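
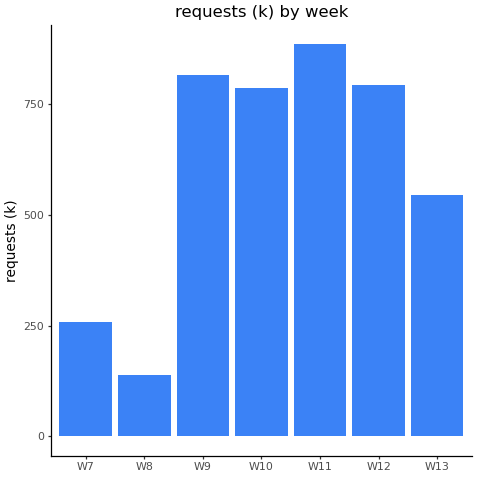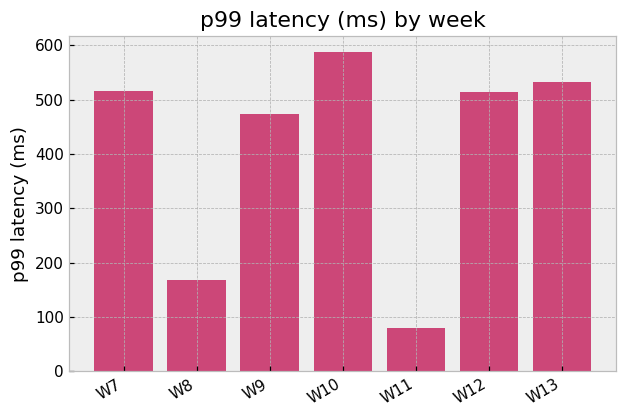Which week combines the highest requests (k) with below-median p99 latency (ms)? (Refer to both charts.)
Chart 2 median p99 latency (ms) ≈ 500; below-median weeks: W8, W9, W11. Among those, W11 has the highest requests (k) (≈ 900).

W11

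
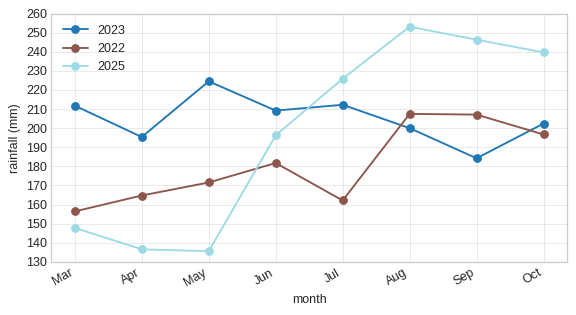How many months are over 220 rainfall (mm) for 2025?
Above 220: Jul, Aug, Sep, Oct.

4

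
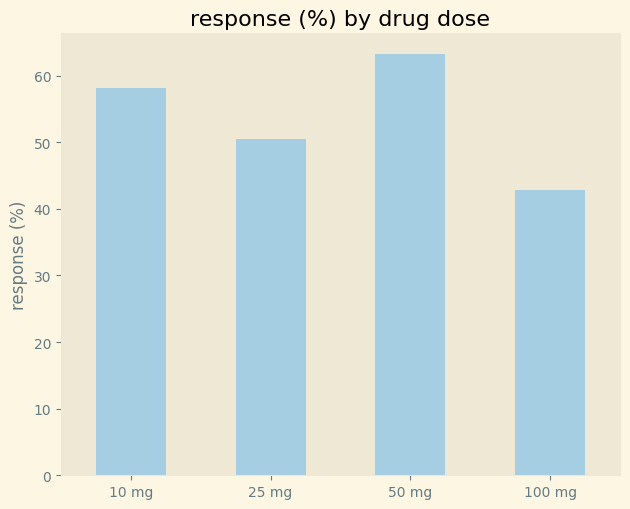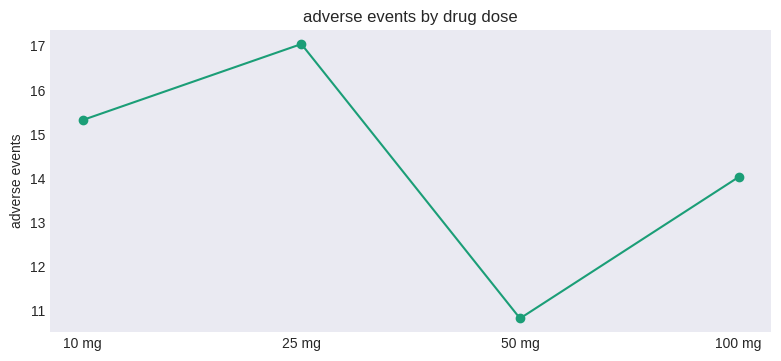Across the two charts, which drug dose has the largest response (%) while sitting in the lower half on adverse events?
Chart 2 median adverse events ≈ 14; below-median drug doses: 50 mg, 100 mg. Among those, 50 mg has the highest response (%) (≈ 60).

50 mg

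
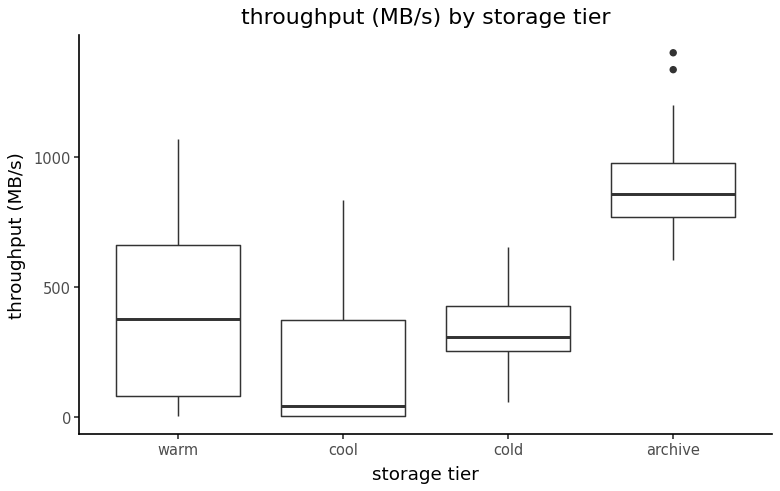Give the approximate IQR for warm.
≈ 600

Q3 ≈ 700, Q1 ≈ 100; IQR ≈ 600.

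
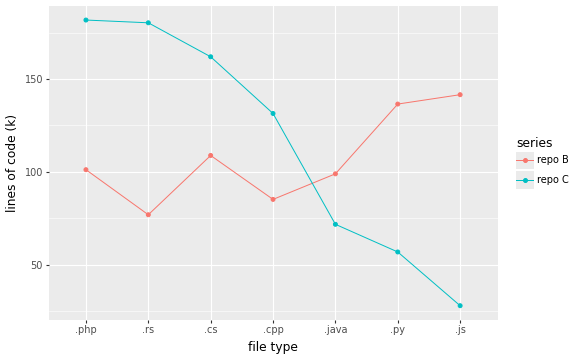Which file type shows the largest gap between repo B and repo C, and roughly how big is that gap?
.js, ≈ 120 k

.js: repo B ≈ 140, repo C ≈ 20 → gap ≈ 120. Next-largest (.rs) is only ≈ 100.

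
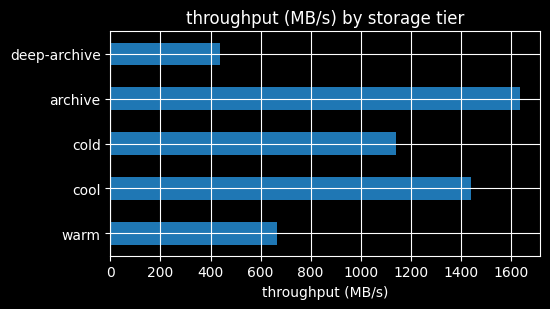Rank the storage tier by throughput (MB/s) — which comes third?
cold

Top 4: archive ≈ 1600, cool ≈ 1400, cold ≈ 1200, warm ≈ 600.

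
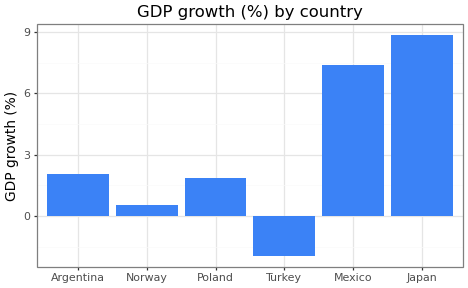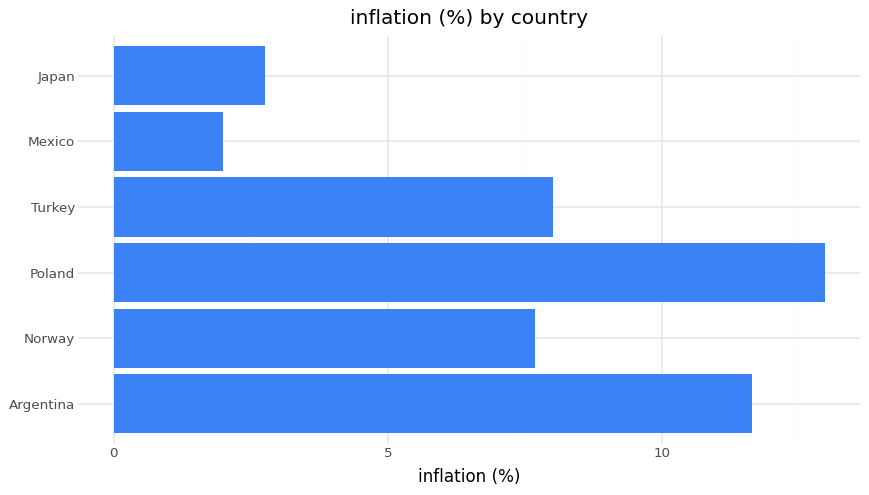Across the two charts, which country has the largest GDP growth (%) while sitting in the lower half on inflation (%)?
Japan

Chart 2 median inflation (%) ≈ 8; below-median countries: Norway, Mexico, Japan. Among those, Japan has the highest GDP growth (%) (≈ 9).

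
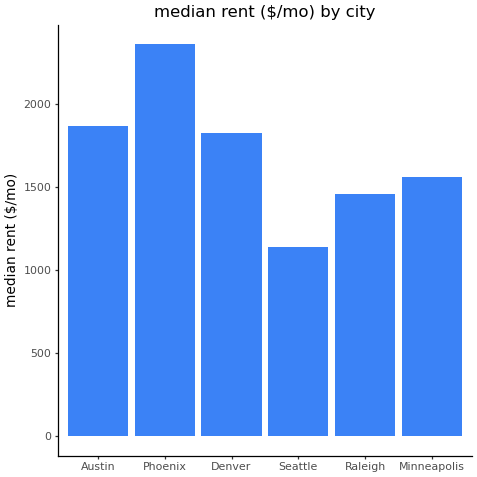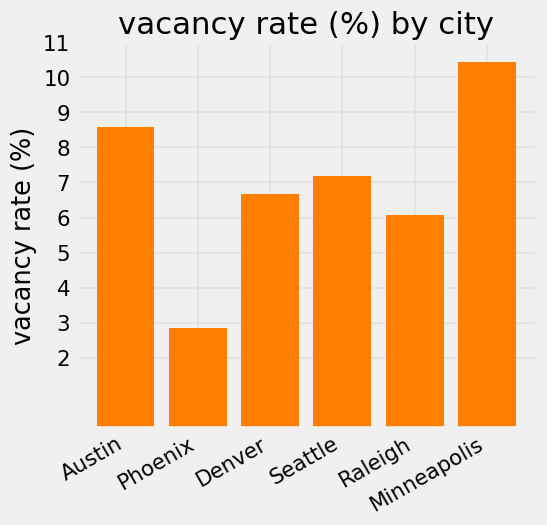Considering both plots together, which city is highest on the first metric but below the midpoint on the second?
Phoenix

Chart 2 median vacancy rate (%) ≈ 7; below-median cities: Phoenix, Denver, Raleigh. Among those, Phoenix has the highest median rent ($/mo) (≈ 2500).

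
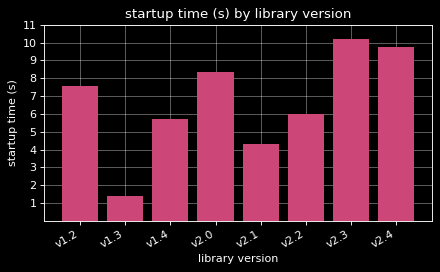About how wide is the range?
≈ 9

Max v2.3 ≈ 10, min v1.3 ≈ 1; range ≈ 9.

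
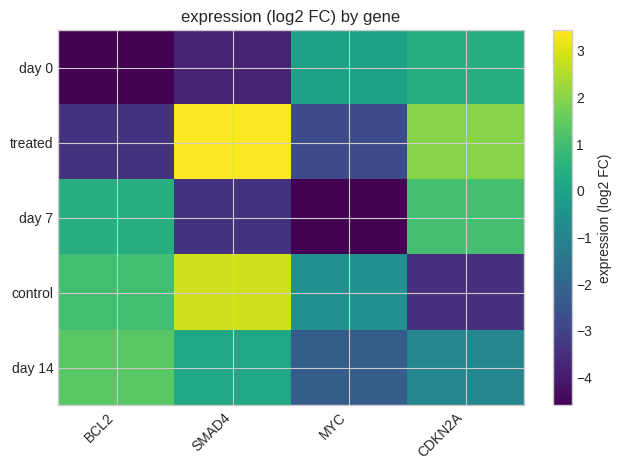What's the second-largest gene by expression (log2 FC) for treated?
Top 3 for treated: SMAD4 ≈ 3, CDKN2A ≈ 2, MYC ≈ -3.

CDKN2A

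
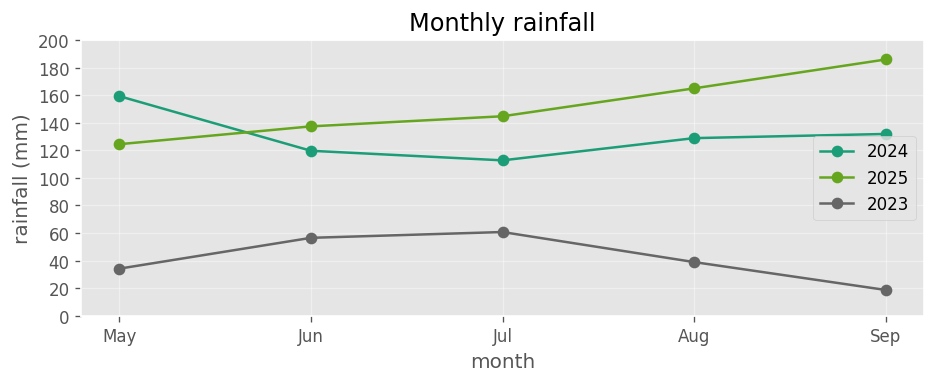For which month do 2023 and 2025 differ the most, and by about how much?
Sep, ≈ 160 mm

Sep: 2023 ≈ 20, 2025 ≈ 180 → gap ≈ 160. Next-largest (Aug) is only ≈ 120.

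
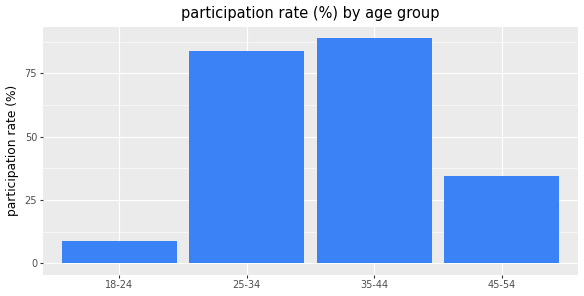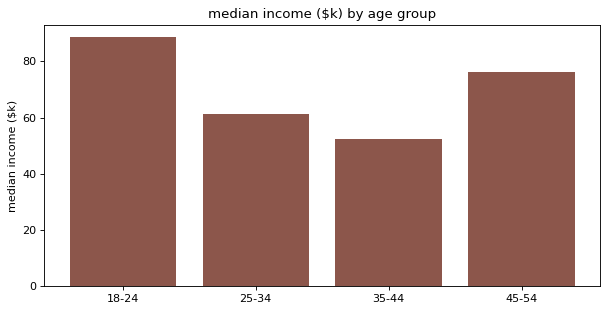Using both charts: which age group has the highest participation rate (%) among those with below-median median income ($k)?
Chart 2 median median income ($k) ≈ 70; below-median age groups: 25-34, 35-44. Among those, 35-44 has the highest participation rate (%) (≈ 90).

35-44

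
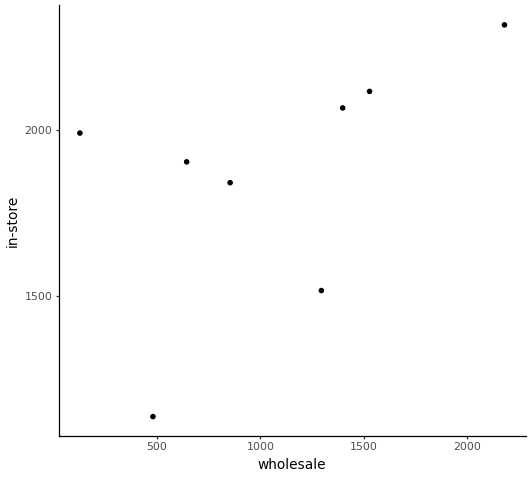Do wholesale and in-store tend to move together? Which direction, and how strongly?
positive, moderate

Points are positively correlated; moderate (|r| ≈ 0.5).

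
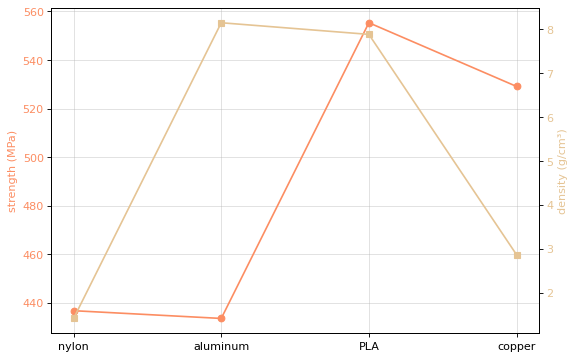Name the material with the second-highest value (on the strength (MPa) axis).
Top 3 (on the strength (MPa) axis): PLA ≈ 560, copper ≈ 520, nylon ≈ 440.

copper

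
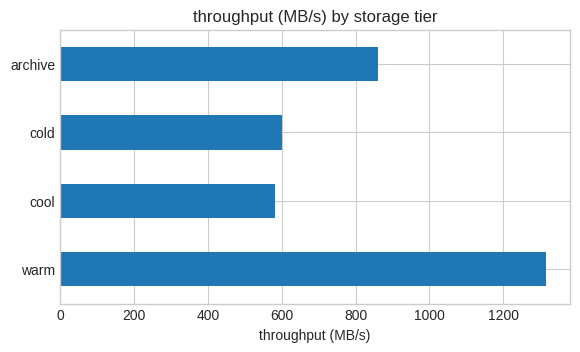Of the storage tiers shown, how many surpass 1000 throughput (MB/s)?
1

Above 1000: warm.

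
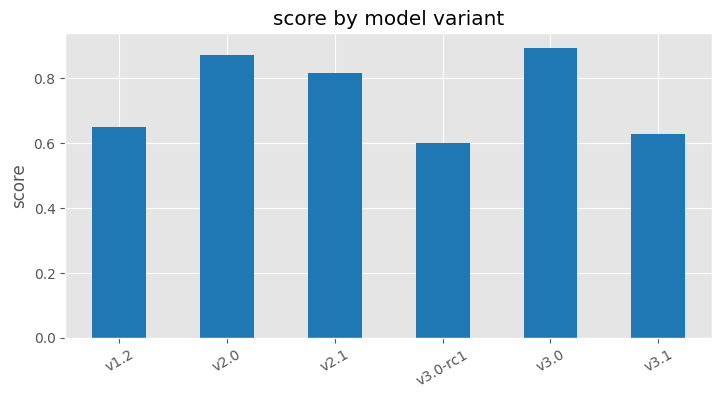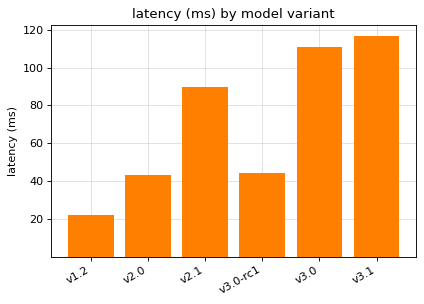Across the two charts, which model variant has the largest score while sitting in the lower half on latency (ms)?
Chart 2 median latency (ms) ≈ 60; below-median model variants: v1.2, v2.0, v3.0-rc1. Among those, v2.0 has the highest score (≈ 0.9).

v2.0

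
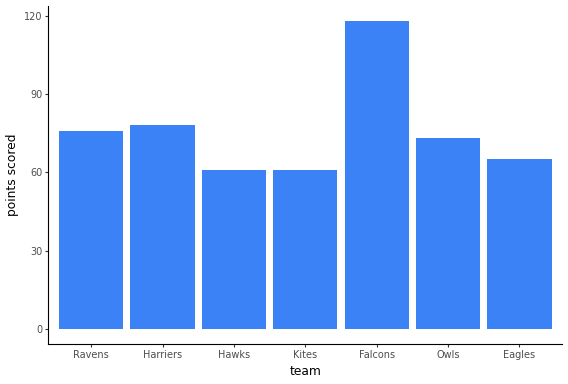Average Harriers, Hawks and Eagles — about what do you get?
(80 + 60 + 60) / 3 ≈ 67.

≈ 67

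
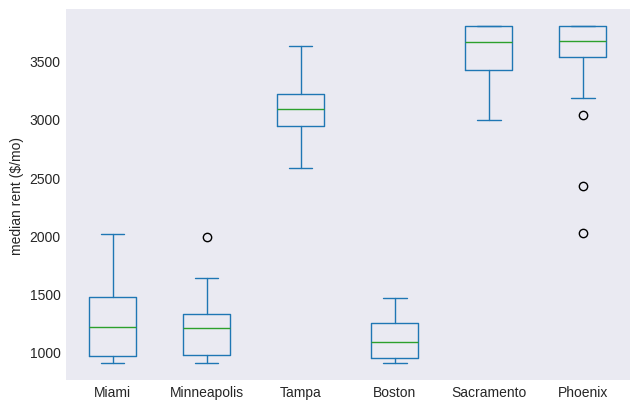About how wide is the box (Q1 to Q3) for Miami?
≈ 500

Q3 ≈ 1500, Q1 ≈ 1000; IQR ≈ 500.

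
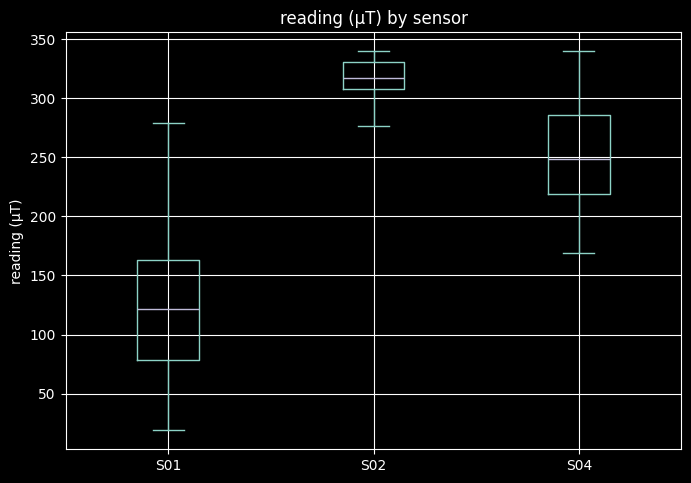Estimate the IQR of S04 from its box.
≈ 60

Q3 ≈ 280, Q1 ≈ 220; IQR ≈ 60.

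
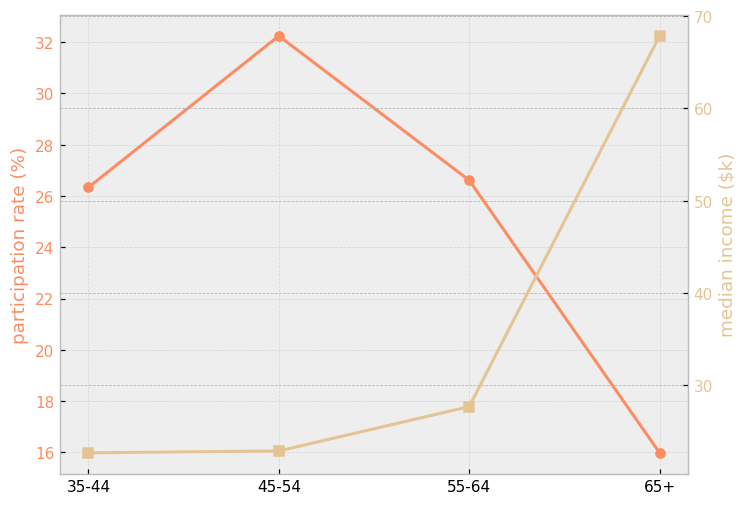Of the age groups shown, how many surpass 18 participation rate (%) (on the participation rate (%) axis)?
3

Above 18: 35-44, 45-54, 55-64.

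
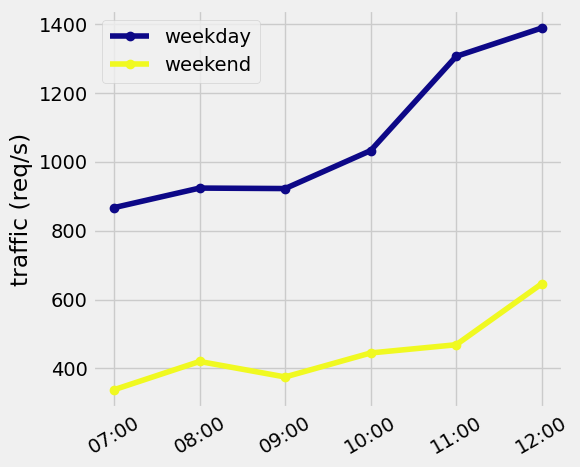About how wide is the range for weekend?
Max 12:00 ≈ 600, min 07:00 ≈ 300; range ≈ 300.

≈ 300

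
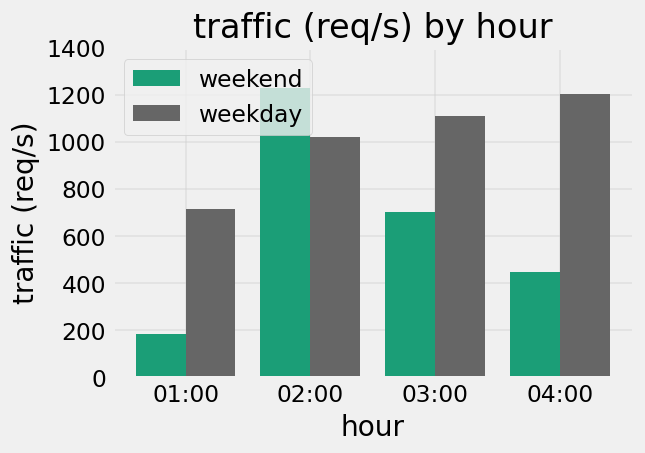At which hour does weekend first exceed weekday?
02:00

01:00: weekend ≈ 200 vs weekday ≈ 800 (not yet); 02:00: weekend ≈ 1200 vs weekday ≈ 1000 (first crossover).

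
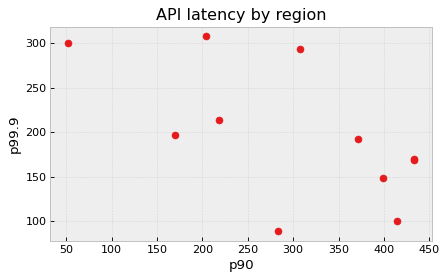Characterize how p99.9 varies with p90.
negative, moderate

Points are negatively correlated; moderate (|r| ≈ 0.6).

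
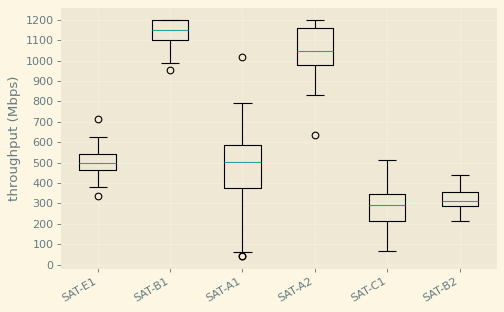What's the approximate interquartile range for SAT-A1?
≈ 200

Q3 ≈ 600, Q1 ≈ 400; IQR ≈ 200.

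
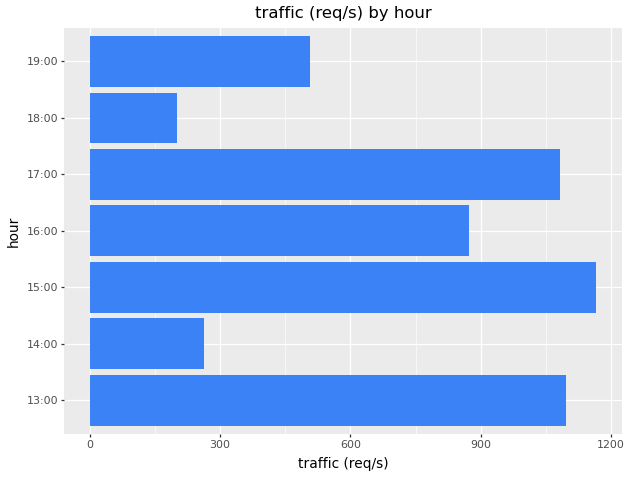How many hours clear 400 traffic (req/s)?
Above 400: 13:00, 15:00, 16:00, 17:00, 19:00.

5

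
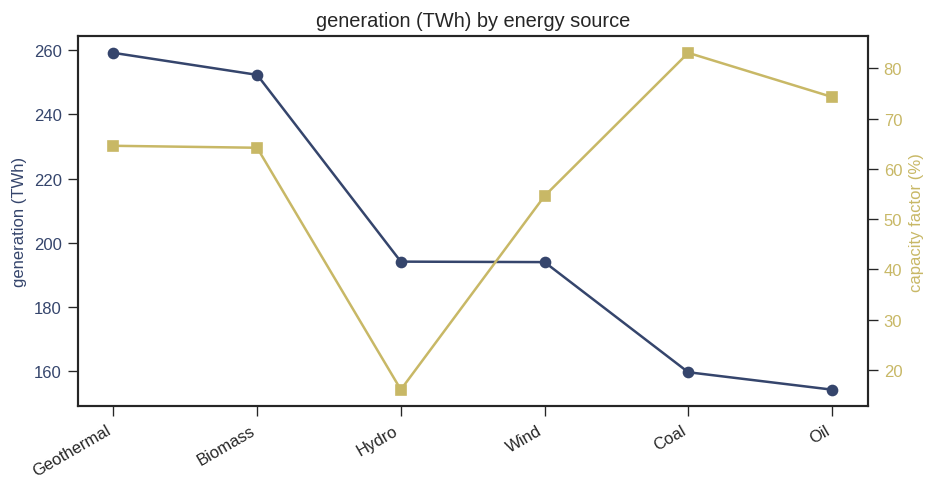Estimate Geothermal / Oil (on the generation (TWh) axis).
≈ 1.73×

Geothermal ≈ 260, Oil ≈ 150; 260/150 ≈ 1.73.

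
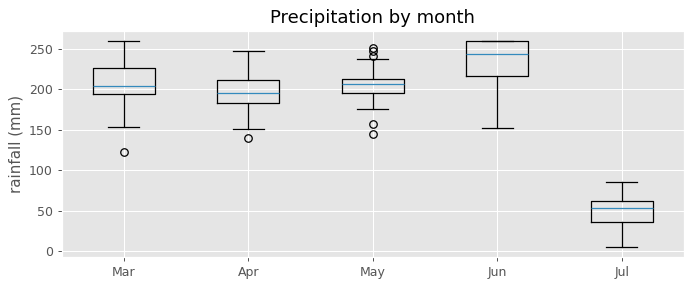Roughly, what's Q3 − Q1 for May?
Q3 ≈ 220, Q1 ≈ 200; IQR ≈ 20.

≈ 20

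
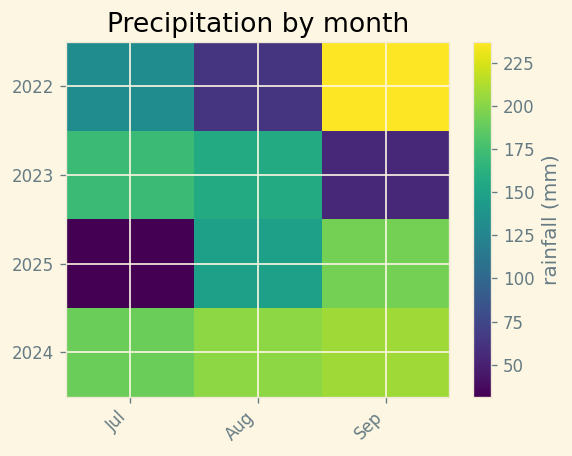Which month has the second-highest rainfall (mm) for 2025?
Aug

Top 3 for 2025: Sep ≈ 200, Aug ≈ 140, Jul ≈ 40.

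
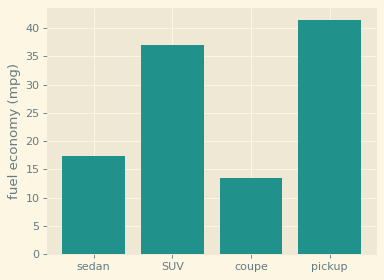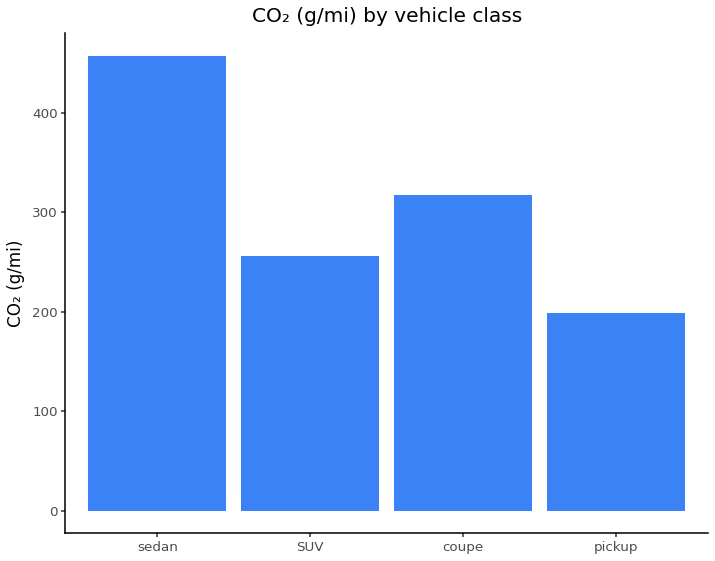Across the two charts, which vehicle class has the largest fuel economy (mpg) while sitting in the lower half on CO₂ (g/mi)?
Chart 2 median CO₂ (g/mi) ≈ 300; below-median vehicle classes: SUV, pickup. Among those, pickup has the highest fuel economy (mpg) (≈ 40).

pickup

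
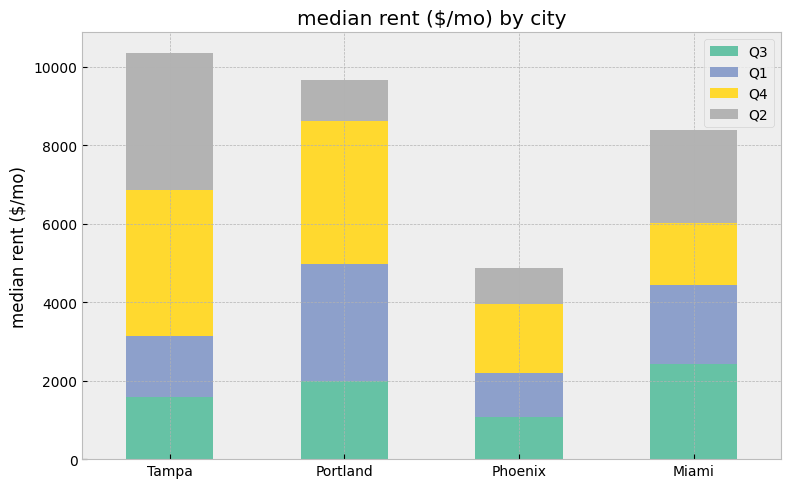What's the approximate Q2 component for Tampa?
Q2 top ≈ 10000, bottom ≈ 7000; segment ≈ 3000.

≈ 3000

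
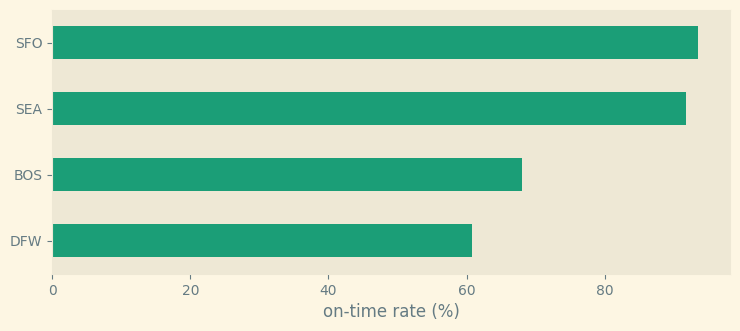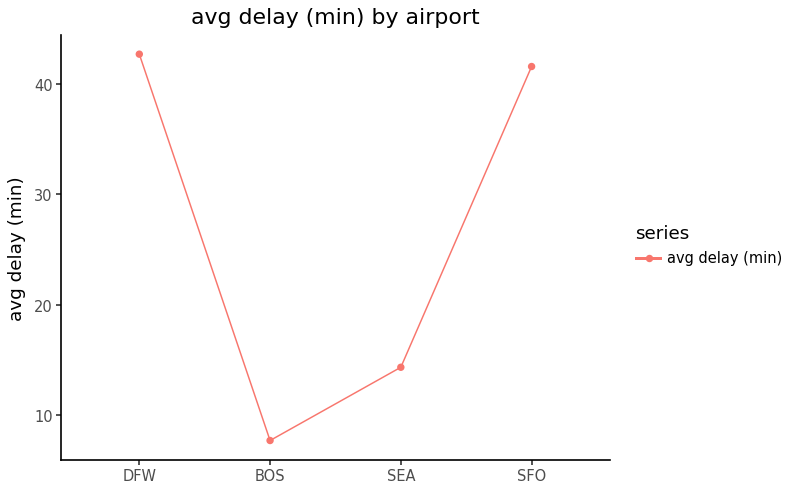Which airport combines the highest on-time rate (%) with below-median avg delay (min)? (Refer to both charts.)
Chart 2 median avg delay (min) ≈ 30; below-median airports: BOS, SEA. Among those, SEA has the highest on-time rate (%) (≈ 90).

SEA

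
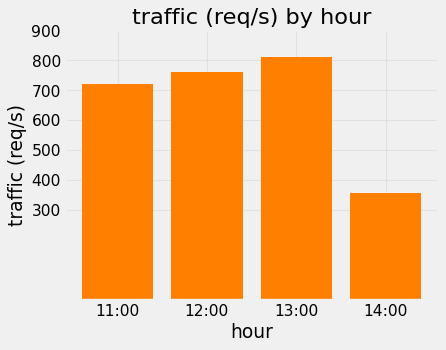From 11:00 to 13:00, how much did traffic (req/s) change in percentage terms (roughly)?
11:00 ≈ 700, 13:00 ≈ 800; (800 − 700) / 700 ≈ +14.3%.

≈ +14.3%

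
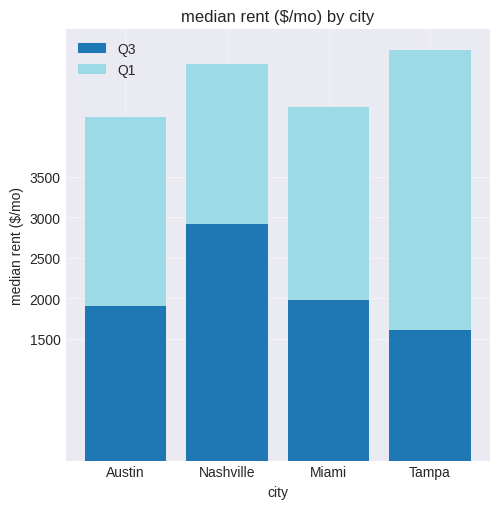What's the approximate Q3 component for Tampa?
Q3 top ≈ 1500, bottom ≈ 0; segment ≈ 1500.

≈ 1500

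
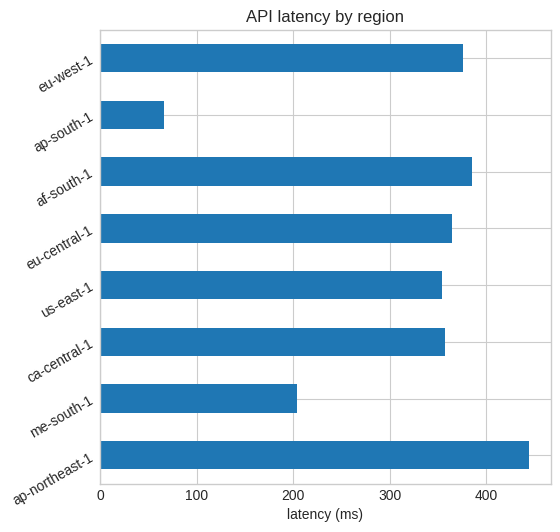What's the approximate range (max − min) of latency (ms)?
Max ap-northeast-1 ≈ 450, min ap-south-1 ≈ 50; range ≈ 400.

≈ 400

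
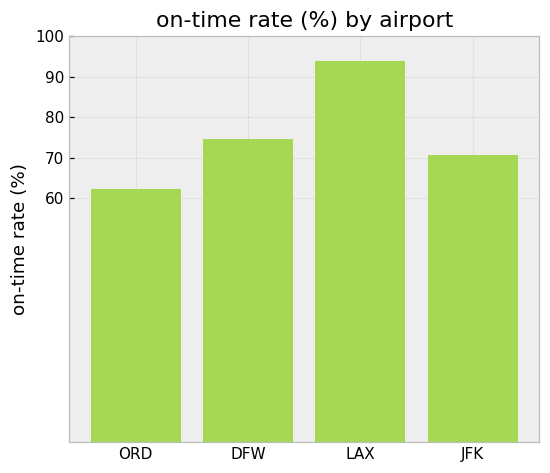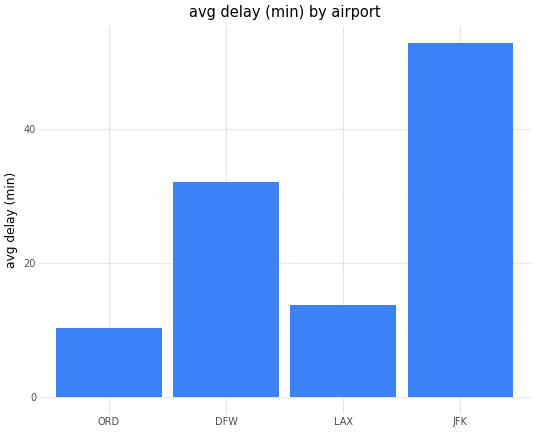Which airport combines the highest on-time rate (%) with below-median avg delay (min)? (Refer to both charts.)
Chart 2 median avg delay (min) ≈ 25; below-median airports: ORD, LAX. Among those, LAX has the highest on-time rate (%) (≈ 90).

LAX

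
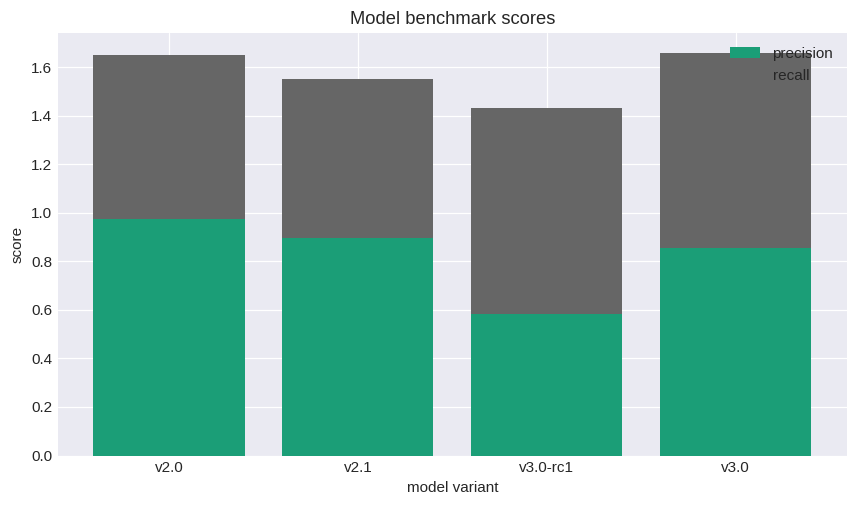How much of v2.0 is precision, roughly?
precision top ≈ 1.0, bottom ≈ 0.0; segment ≈ 1.0.

≈ 1.0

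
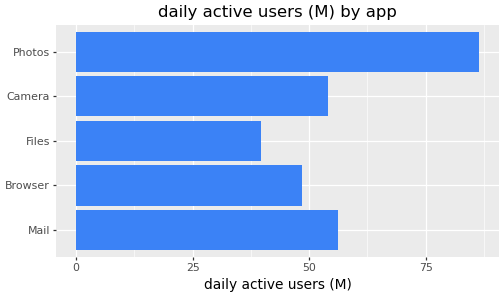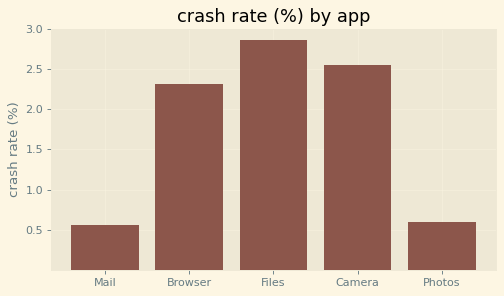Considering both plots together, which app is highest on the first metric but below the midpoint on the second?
Chart 2 median crash rate (%) ≈ 2.5; below-median apps: Mail, Photos. Among those, Photos has the highest daily active users (M) (≈ 90).

Photos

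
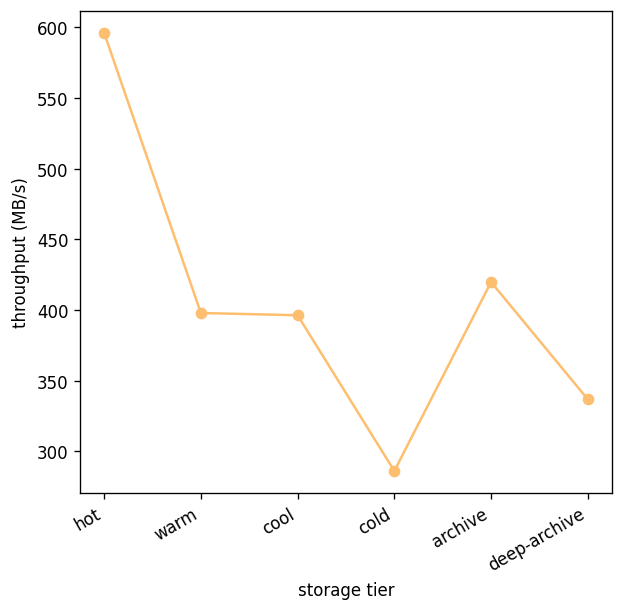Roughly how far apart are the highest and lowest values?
≈ 300

Max hot ≈ 600, min cold ≈ 300; range ≈ 300.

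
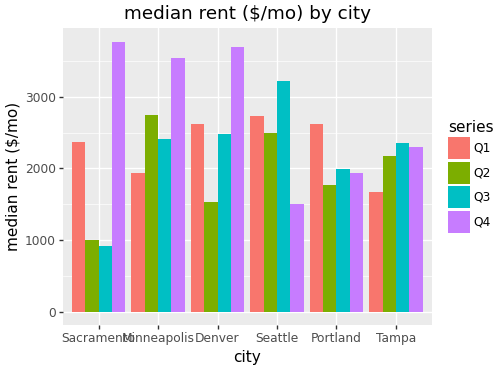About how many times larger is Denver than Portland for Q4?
Denver ≈ 3500, Portland ≈ 2000; 3500/2000 ≈ 1.75.

≈ 1.75×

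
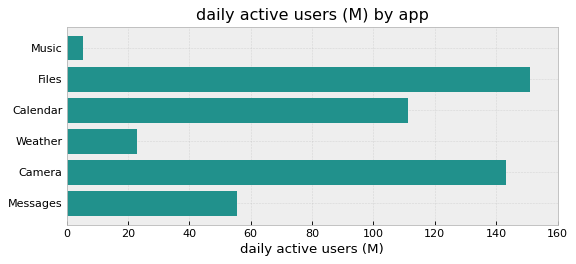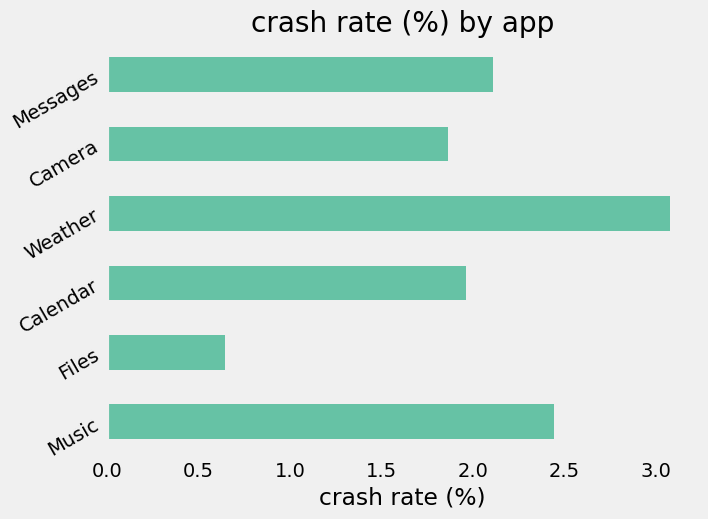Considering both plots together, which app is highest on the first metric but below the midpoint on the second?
Chart 2 median crash rate (%) ≈ 2; below-median apps: Files, Calendar, Camera. Among those, Files has the highest daily active users (M) (≈ 160).

Files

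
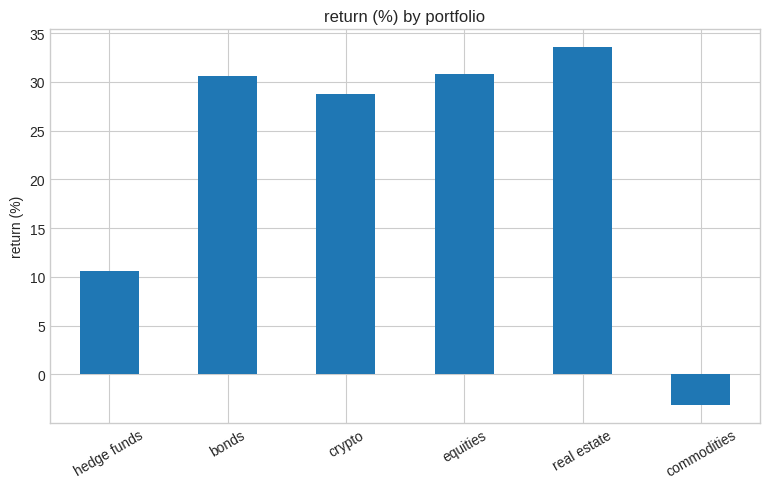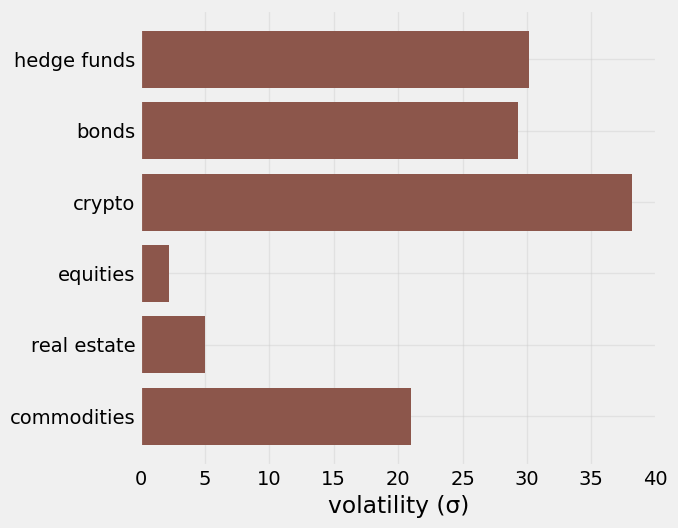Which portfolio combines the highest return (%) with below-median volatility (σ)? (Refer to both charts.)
Chart 2 median volatility (σ) ≈ 25; below-median portfolios: equities, real estate, commodities. Among those, real estate has the highest return (%) (≈ 35).

real estate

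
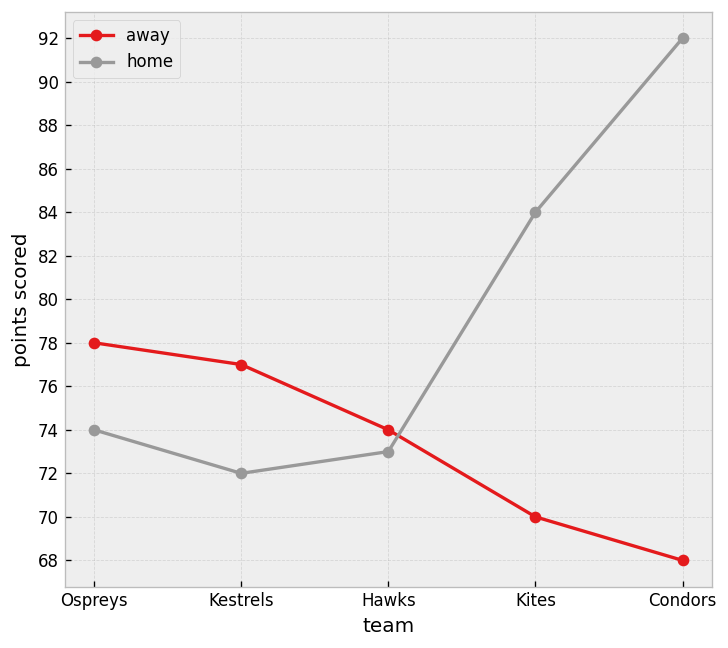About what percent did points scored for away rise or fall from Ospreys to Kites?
Ospreys ≈ 78, Kites ≈ 70; (70 − 78) / 78 ≈ -10.3%.

≈ -10.3%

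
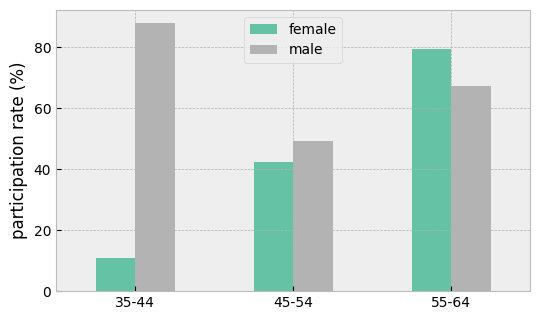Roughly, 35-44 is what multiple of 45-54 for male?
≈ 1.8×

35-44 ≈ 90, 45-54 ≈ 50; 90/50 ≈ 1.8.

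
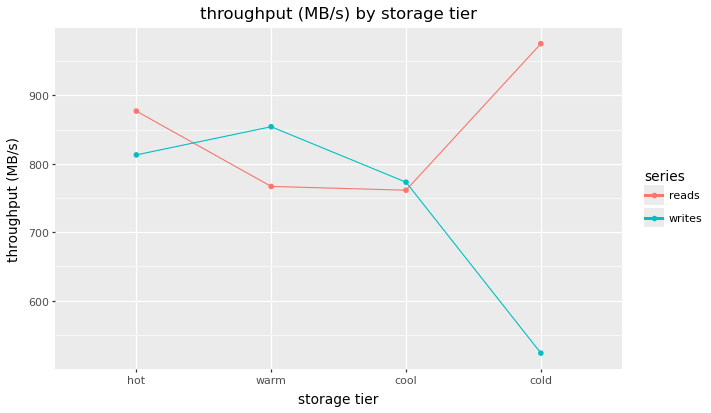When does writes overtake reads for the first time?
hot: writes ≈ 800 vs reads ≈ 900 (not yet); warm: writes ≈ 850 vs reads ≈ 750 (first crossover).

warm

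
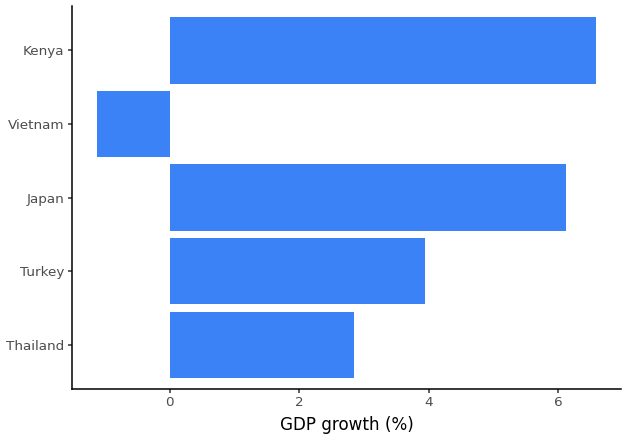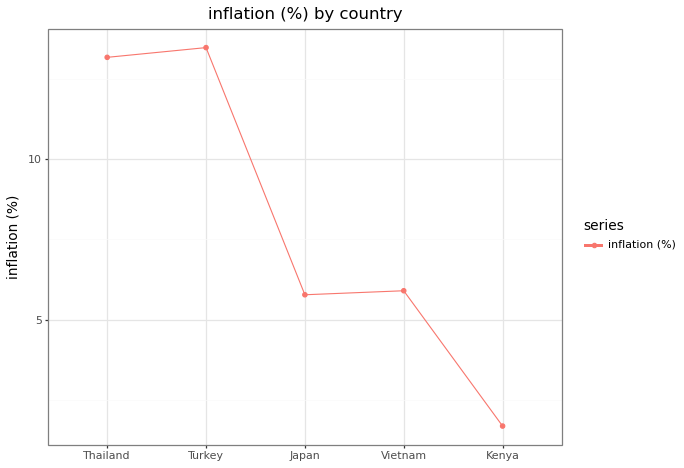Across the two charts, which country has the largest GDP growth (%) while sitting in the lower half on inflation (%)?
Kenya

Chart 2 median inflation (%) ≈ 6; below-median countries: Japan, Kenya. Among those, Kenya has the highest GDP growth (%) (≈ 7).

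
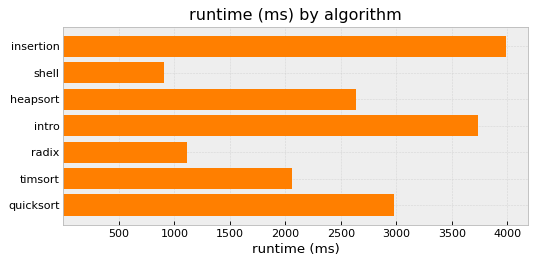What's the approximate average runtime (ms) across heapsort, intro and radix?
(2500 + 3500 + 1000) / 3 ≈ 2333.

≈ 2333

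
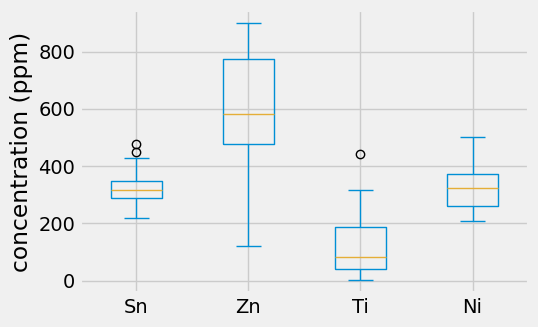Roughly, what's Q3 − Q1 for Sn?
Q3 ≈ 350, Q1 ≈ 300; IQR ≈ 50.

≈ 50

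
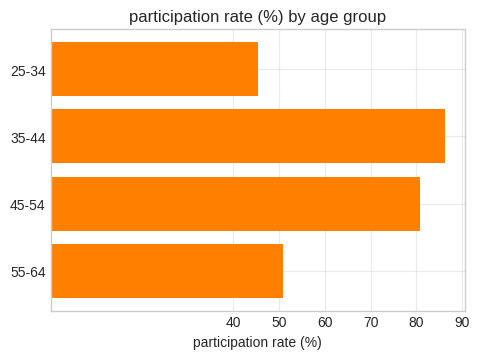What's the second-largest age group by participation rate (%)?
Top 3: 35-44 ≈ 90, 45-54 ≈ 80, 55-64 ≈ 50.

45-54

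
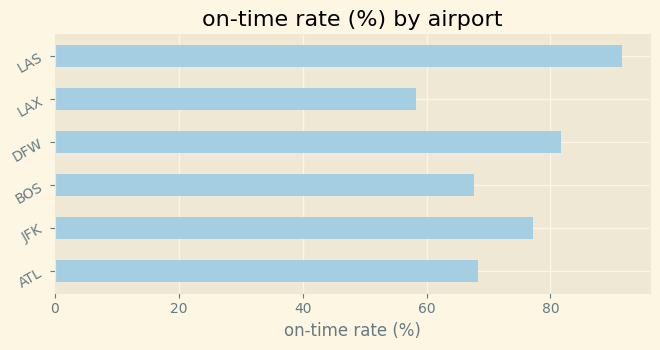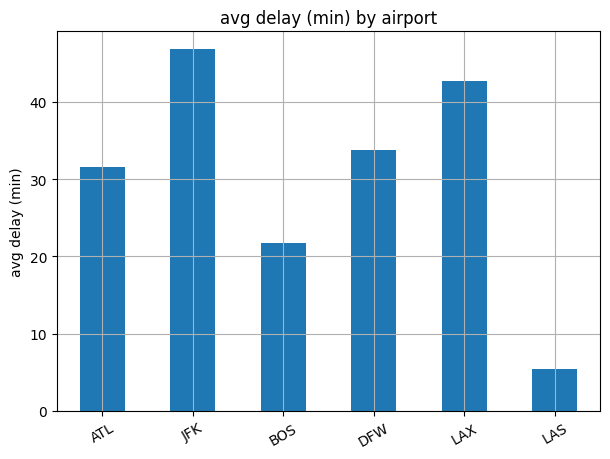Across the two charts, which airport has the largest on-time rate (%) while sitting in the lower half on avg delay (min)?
Chart 2 median avg delay (min) ≈ 35; below-median airports: ATL, BOS, LAS. Among those, LAS has the highest on-time rate (%) (≈ 90).

LAS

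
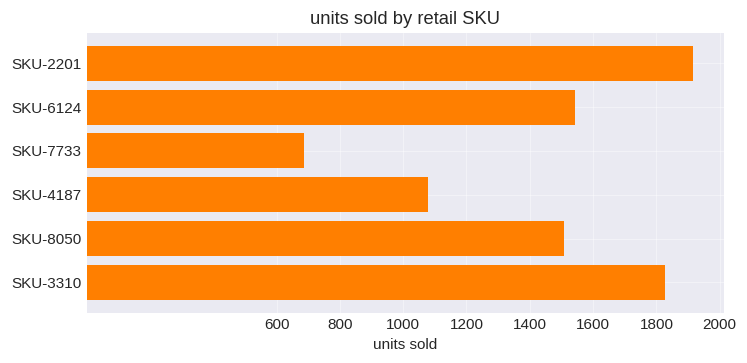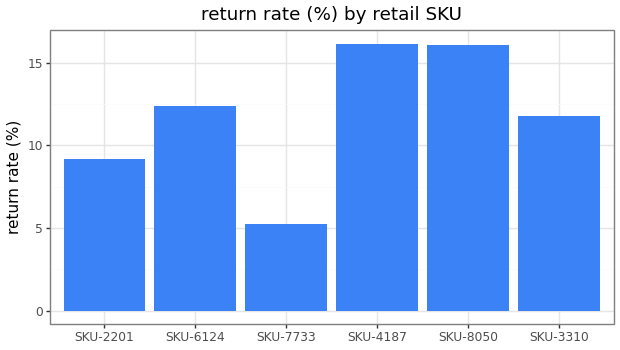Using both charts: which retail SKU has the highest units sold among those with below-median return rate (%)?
SKU-2201

Chart 2 median return rate (%) ≈ 12; below-median retail SKUs: SKU-2201, SKU-7733, SKU-3310. Among those, SKU-2201 has the highest units sold (≈ 2000).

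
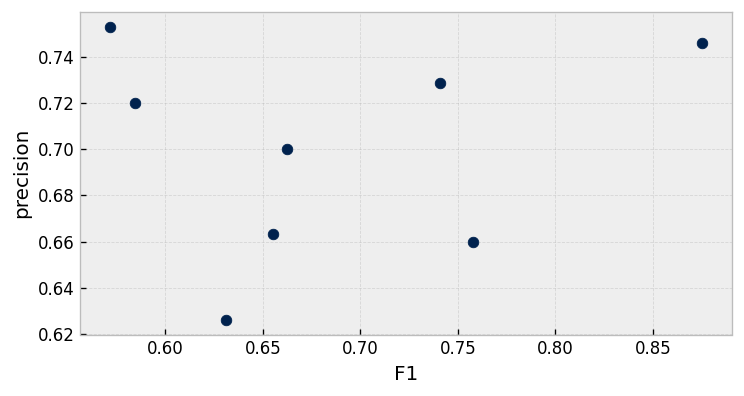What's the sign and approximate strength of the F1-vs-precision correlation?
no clear correlation

Points are roughly uncorrelated; weak (|r| ≈ 0.1).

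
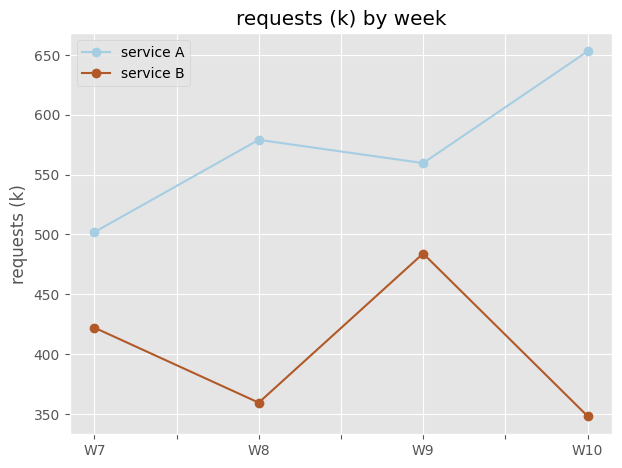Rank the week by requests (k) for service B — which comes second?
W7

Top 3 for service B: W9 ≈ 500, W7 ≈ 400, W8 ≈ 350.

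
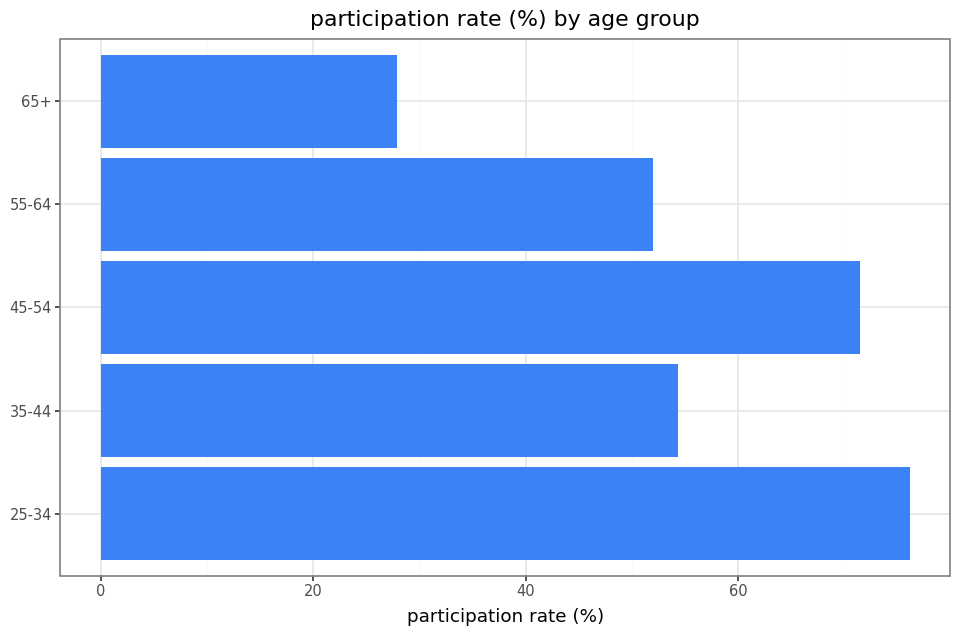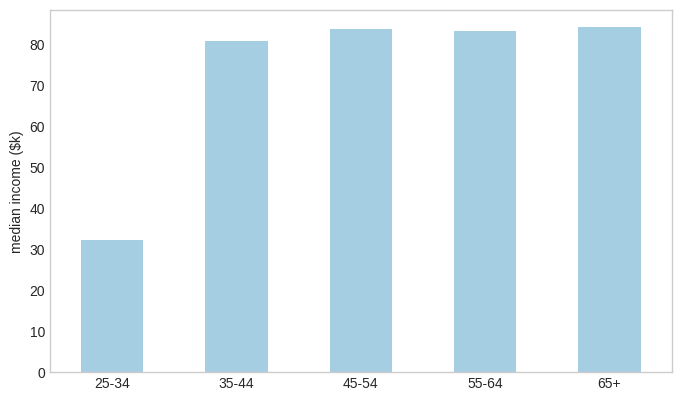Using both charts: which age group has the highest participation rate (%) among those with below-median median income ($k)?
Chart 2 median median income ($k) ≈ 80; below-median age groups: 25-34, 35-44. Among those, 25-34 has the highest participation rate (%) (≈ 80).

25-34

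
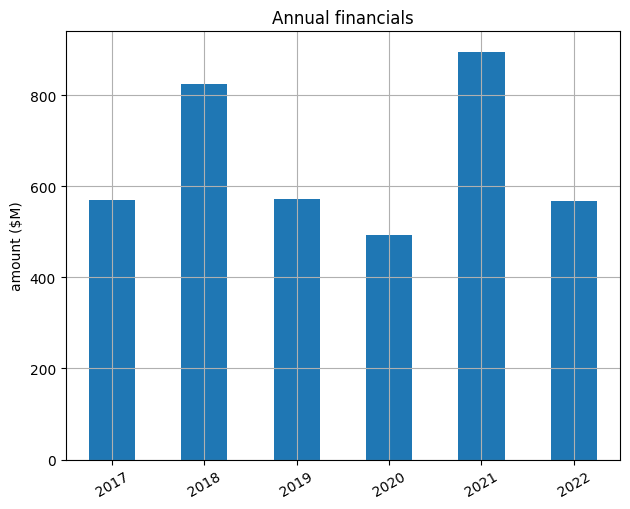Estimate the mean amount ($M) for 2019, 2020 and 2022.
(600 + 500 + 600) / 3 ≈ 567.

≈ 567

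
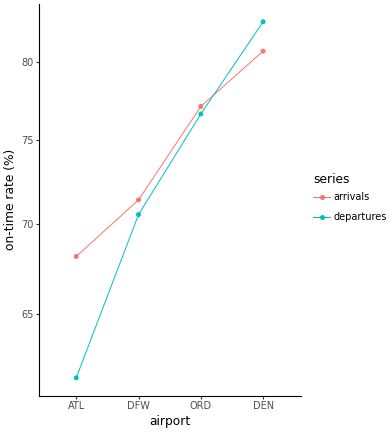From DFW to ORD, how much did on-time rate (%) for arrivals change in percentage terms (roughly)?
≈ +8.3%

DFW ≈ 72, ORD ≈ 78; (78 − 72) / 72 ≈ +8.3%.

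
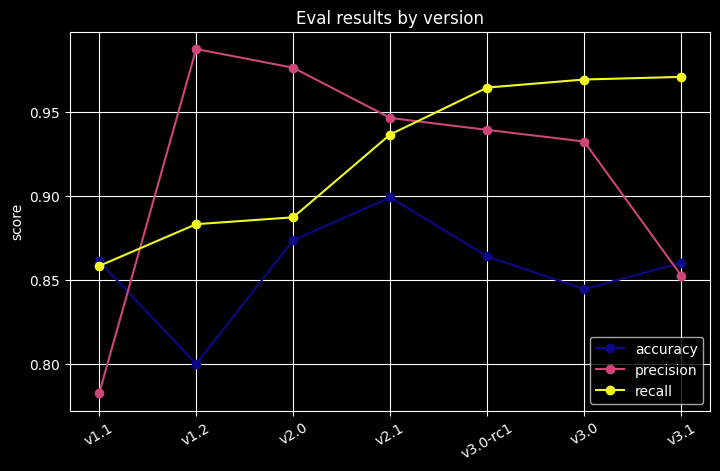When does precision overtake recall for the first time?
v1.1: precision ≈ 0.78 vs recall ≈ 0.86 (not yet); v1.2: precision ≈ 0.98 vs recall ≈ 0.88 (first crossover).

v1.2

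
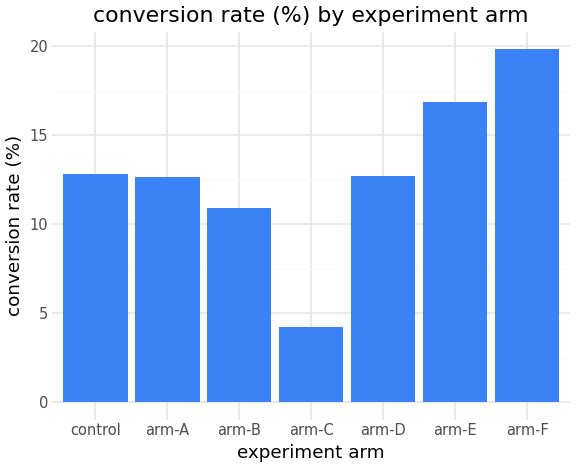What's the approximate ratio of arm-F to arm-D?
arm-F ≈ 20, arm-D ≈ 12; 20/12 ≈ 1.67.

≈ 1.67×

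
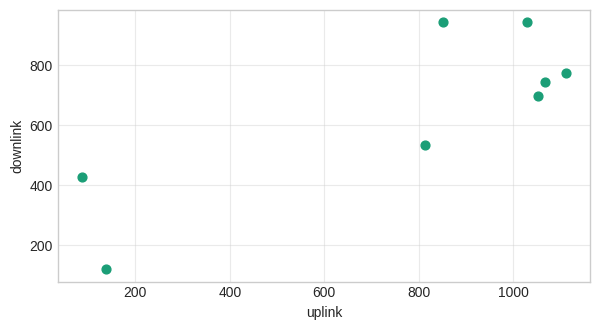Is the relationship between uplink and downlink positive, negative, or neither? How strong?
Points are positively correlated; strong (|r| ≈ 0.8).

positive, strong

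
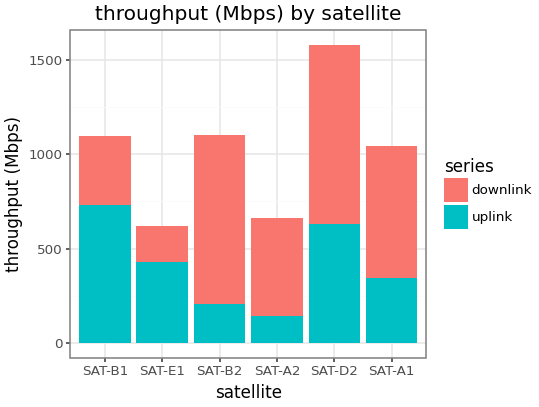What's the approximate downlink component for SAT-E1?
≈ 200

downlink top ≈ 600, bottom ≈ 400; segment ≈ 200.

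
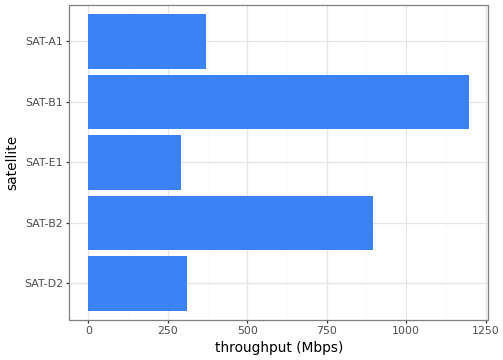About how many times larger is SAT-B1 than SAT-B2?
≈ 1.33×

SAT-B1 ≈ 1200, SAT-B2 ≈ 900; 1200/900 ≈ 1.33.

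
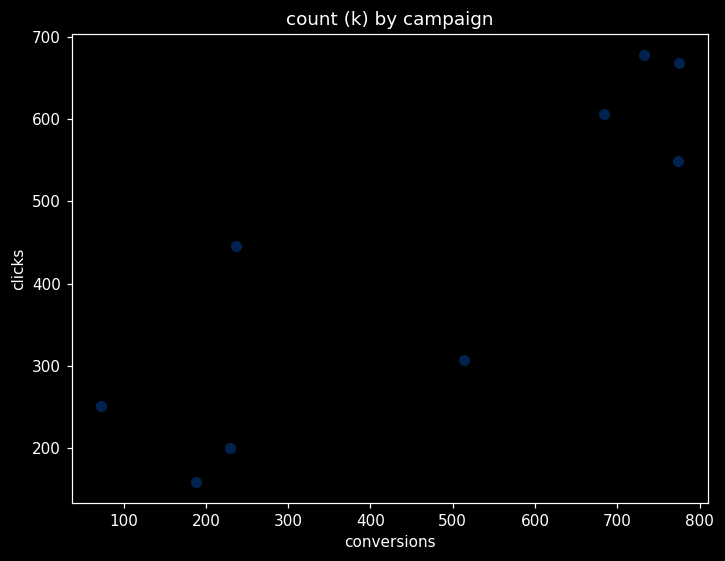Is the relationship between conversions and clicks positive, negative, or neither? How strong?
positive, strong

Points are positively correlated; strong (|r| ≈ 0.9).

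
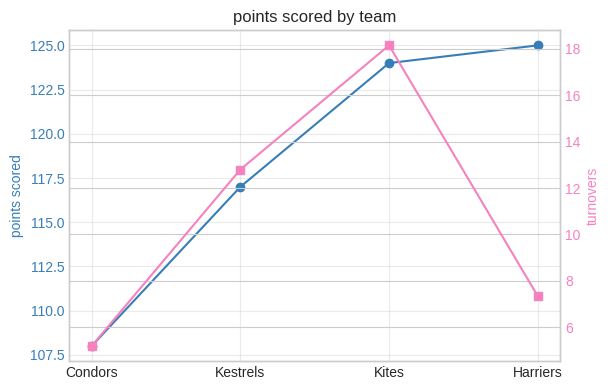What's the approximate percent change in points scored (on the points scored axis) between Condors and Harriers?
≈ +14.8%

Condors ≈ 108, Harriers ≈ 124; (124 − 108) / 108 ≈ +14.8%.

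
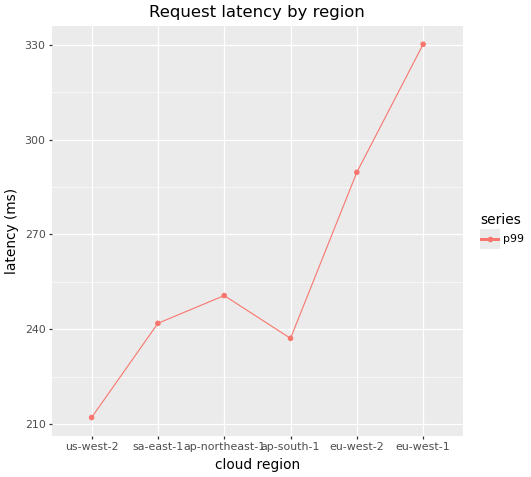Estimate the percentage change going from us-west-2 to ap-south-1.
≈ +14.3%

us-west-2 ≈ 210, ap-south-1 ≈ 240; (240 − 210) / 210 ≈ +14.3%.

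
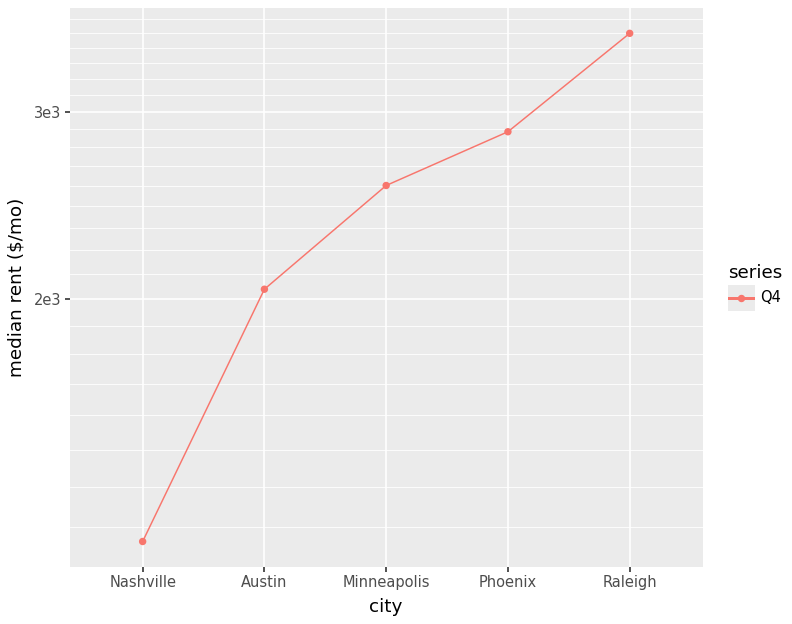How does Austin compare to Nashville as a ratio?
≈ 1.67×

Austin ≈ 2000, Nashville ≈ 1200; 2000/1200 ≈ 1.67.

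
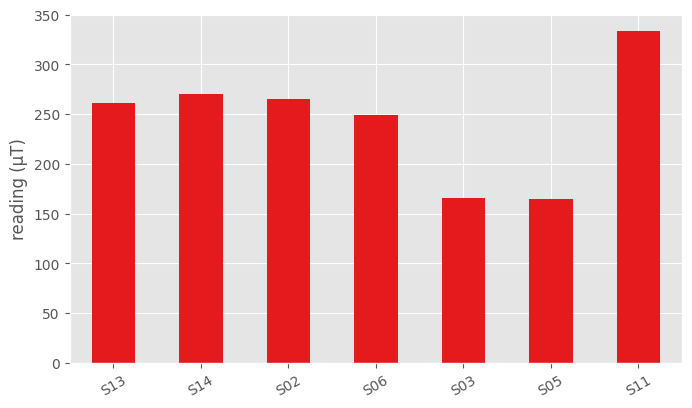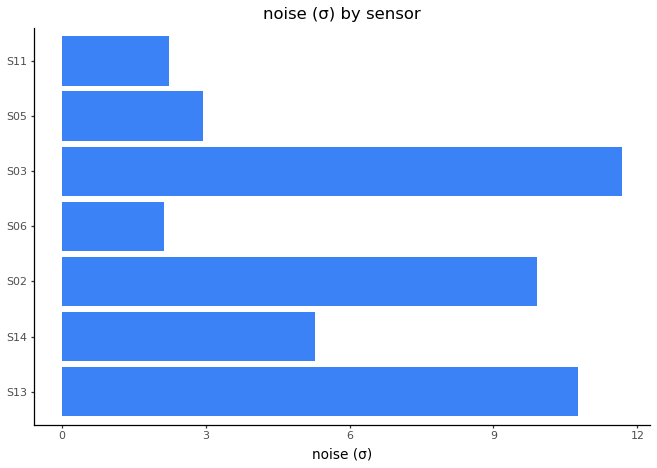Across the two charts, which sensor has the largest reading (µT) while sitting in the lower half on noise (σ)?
S11

Chart 2 median noise (σ) ≈ 6; below-median sensors: S06, S05, S11. Among those, S11 has the highest reading (µT) (≈ 350).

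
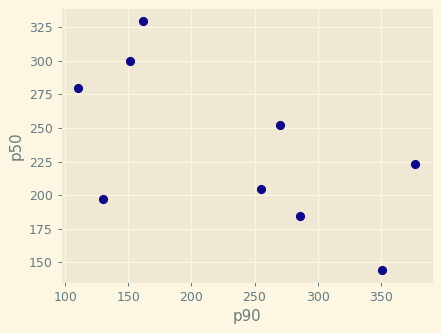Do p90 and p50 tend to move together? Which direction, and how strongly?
negative, moderate

Points are negatively correlated; moderate (|r| ≈ 0.6).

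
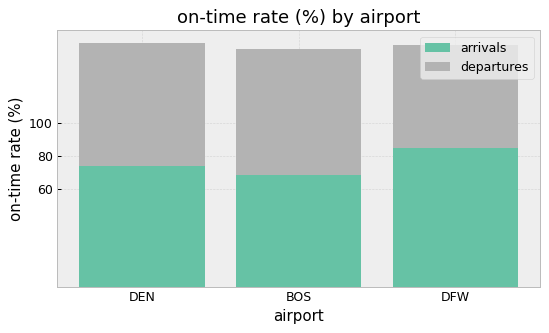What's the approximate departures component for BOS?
departures top ≈ 140, bottom ≈ 60; segment ≈ 80.

≈ 80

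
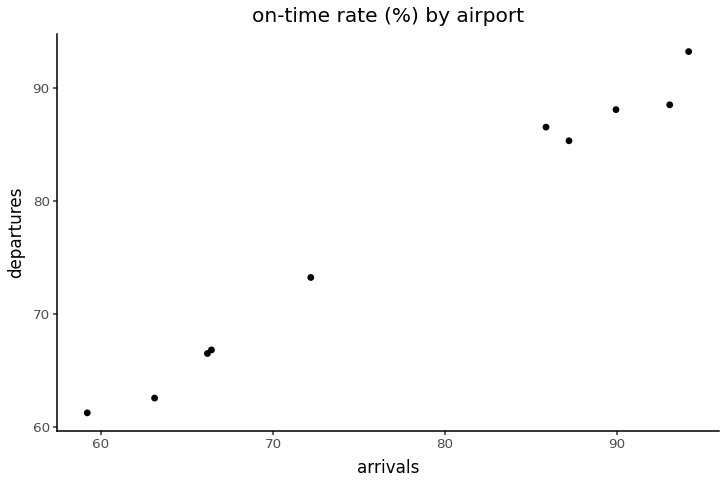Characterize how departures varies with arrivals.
Points are positively correlated; strong (|r| ≈ 1.0).

positive, strong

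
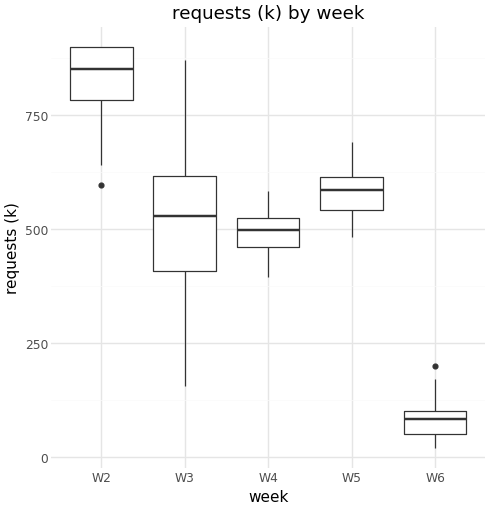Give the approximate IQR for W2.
≈ 100

Q3 ≈ 900, Q1 ≈ 800; IQR ≈ 100.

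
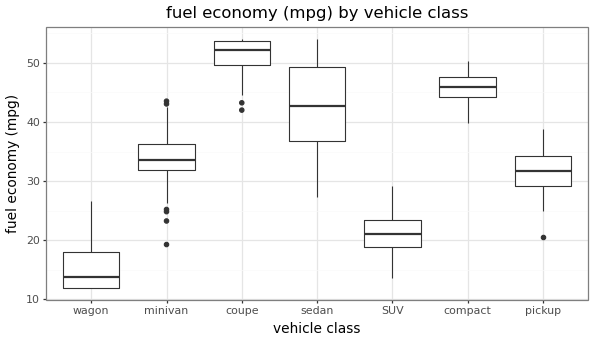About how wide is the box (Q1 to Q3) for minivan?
≈ 5

Q3 ≈ 35, Q1 ≈ 30; IQR ≈ 5.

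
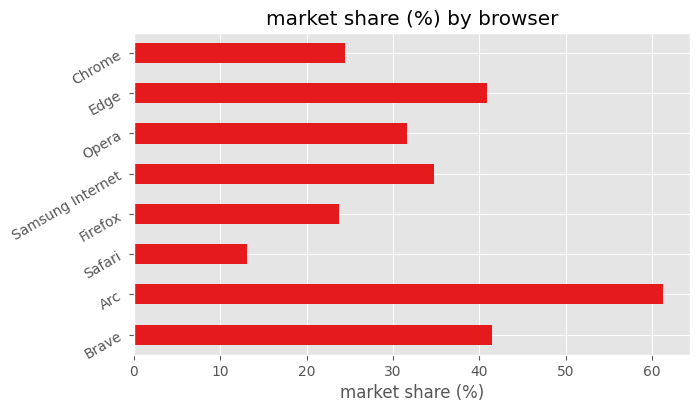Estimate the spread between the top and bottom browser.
Max Arc ≈ 60, min Safari ≈ 10; range ≈ 50.

≈ 50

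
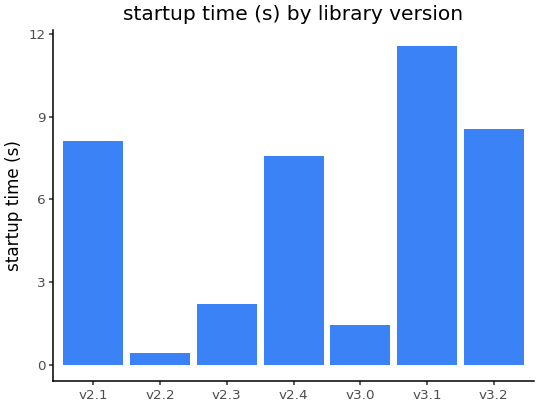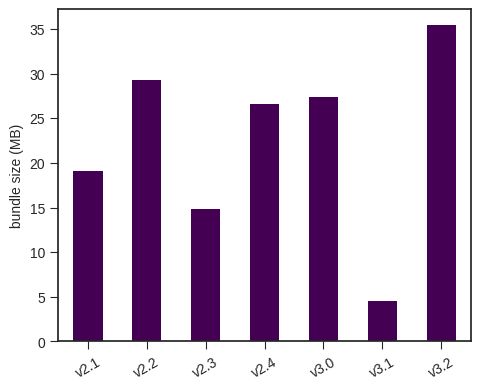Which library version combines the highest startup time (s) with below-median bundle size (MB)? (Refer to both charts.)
v3.1

Chart 2 median bundle size (MB) ≈ 25; below-median library versions: v2.1, v2.3, v3.1. Among those, v3.1 has the highest startup time (s) (≈ 12).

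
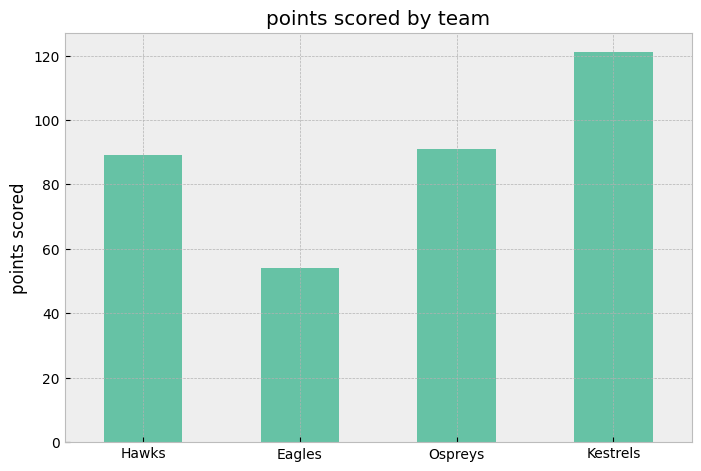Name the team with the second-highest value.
Top 3: Kestrels ≈ 120, Ospreys ≈ 100, Hawks ≈ 80.

Ospreys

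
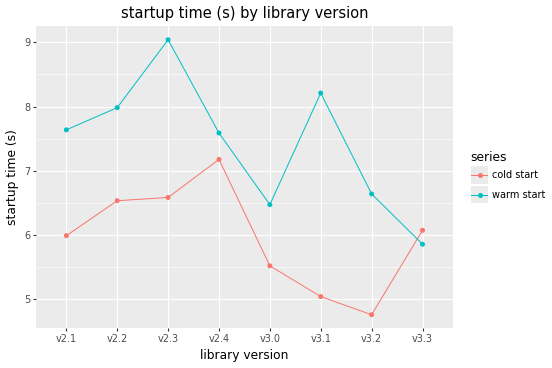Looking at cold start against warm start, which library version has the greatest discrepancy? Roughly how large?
v3.1, ≈ 3.0 s

v3.1: cold start ≈ 5.0, warm start ≈ 8.0 → gap ≈ 3.0. Next-largest (v2.3) is only ≈ 2.5.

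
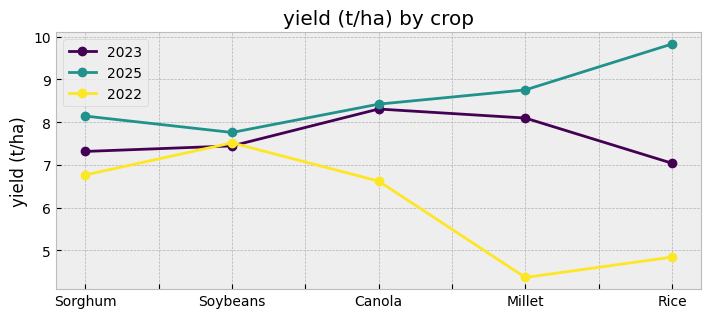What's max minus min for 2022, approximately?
Max Soybeans ≈ 7.5, min Millet ≈ 4.5; range ≈ 3.0.

≈ 3.0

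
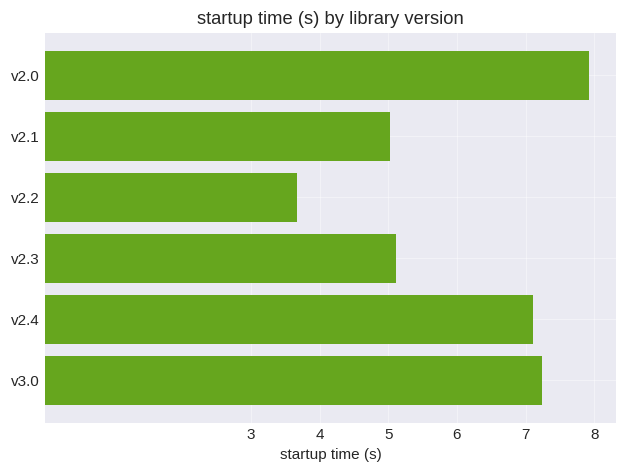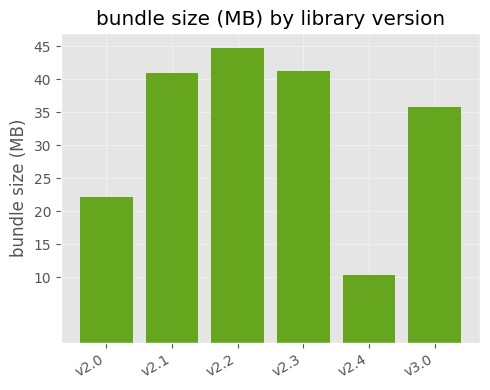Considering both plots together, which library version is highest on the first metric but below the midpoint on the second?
v2.0

Chart 2 median bundle size (MB) ≈ 40; below-median library versions: v2.0, v2.4, v3.0. Among those, v2.0 has the highest startup time (s) (≈ 8).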